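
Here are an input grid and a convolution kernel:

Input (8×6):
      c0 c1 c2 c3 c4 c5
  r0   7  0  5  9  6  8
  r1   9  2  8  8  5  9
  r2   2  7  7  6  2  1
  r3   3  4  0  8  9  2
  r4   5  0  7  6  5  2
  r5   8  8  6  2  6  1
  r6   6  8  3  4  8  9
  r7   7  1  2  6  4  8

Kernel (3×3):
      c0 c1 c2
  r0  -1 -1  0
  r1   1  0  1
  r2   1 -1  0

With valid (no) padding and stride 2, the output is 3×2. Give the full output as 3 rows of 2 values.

Output[0,0]: The receptive field on the input at this output position is [7 0 5 / 9 2 8 / 2 7 7]. Elementwise product with the kernel and sum: 7·-1 + 0·-1 + 9·1 + 8·1 + 2·1 + 7·-1.

5 0
-1 -3
7 -2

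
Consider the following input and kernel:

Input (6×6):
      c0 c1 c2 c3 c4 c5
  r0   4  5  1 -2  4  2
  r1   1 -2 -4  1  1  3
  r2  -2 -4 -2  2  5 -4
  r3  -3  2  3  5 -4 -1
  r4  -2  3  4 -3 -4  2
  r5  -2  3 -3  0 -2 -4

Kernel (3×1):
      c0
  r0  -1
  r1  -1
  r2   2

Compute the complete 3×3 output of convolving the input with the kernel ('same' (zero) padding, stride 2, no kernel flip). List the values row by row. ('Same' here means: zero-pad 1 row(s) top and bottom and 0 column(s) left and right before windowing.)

Output[0,0]: The receptive field on the zero-padded input at this output position is [0 / 4 / 1]. Elementwise product with the kernel and sum: 0·-1 + 4·-1 + 1·2.

-2 -9 -2
-5 12 -14
1 -13 4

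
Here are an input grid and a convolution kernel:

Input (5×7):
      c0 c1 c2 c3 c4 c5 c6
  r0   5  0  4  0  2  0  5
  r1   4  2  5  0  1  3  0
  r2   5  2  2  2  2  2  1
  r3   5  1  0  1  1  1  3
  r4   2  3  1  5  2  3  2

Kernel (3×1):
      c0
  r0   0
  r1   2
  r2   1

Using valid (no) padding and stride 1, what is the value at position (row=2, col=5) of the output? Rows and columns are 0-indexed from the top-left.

5

The receptive field on the input at this output position is [2 / 1 / 3]. Elementwise product with the kernel and sum: 1·2 + 3·1.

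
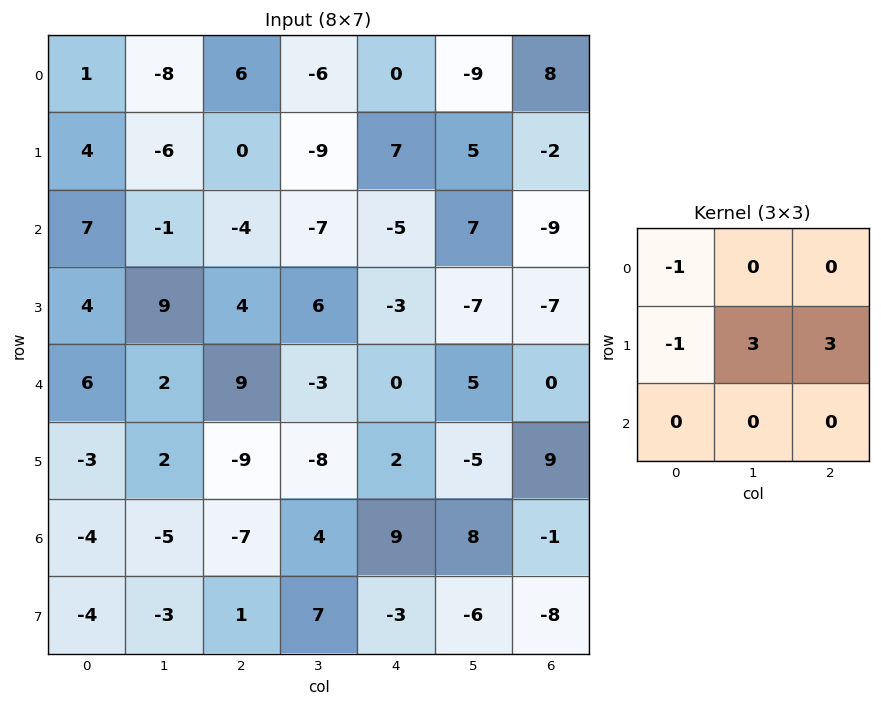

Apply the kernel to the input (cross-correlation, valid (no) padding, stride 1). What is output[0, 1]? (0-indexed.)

-13

The receptive field on the input at this output position is [-8 6 -6 / -6 0 -9 / -1 -4 -7]. Elementwise product with the kernel and sum: -8·-1 + -6·-1 + 0·3 + -9·3.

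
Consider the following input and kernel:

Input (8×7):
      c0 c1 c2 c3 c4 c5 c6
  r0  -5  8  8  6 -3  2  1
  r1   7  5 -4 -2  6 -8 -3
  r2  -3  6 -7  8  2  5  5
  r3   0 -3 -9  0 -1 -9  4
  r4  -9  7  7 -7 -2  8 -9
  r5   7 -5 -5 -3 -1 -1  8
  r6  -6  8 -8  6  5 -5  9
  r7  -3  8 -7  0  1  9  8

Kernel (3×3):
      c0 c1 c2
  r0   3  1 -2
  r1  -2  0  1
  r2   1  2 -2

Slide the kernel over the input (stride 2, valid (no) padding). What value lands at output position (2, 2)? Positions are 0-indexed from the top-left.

The receptive field on the input at this output position is [-2 8 -9 / -1 -1 8 / 5 -5 9]. Elementwise product with the kernel and sum: -2·3 + 8·1 + -9·-2 + -1·-2 + 8·1 + 5·1 + -5·2 + 9·-2.

7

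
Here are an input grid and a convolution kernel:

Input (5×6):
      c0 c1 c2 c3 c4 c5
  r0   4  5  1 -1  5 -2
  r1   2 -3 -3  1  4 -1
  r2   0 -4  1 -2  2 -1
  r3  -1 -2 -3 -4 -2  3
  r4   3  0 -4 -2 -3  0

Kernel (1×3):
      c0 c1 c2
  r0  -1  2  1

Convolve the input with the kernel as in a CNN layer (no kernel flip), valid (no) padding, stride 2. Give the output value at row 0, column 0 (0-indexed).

The receptive field on the input at this output position is [4 5 1]. Elementwise product with the kernel and sum: 4·-1 + 5·2 + 1·1.

7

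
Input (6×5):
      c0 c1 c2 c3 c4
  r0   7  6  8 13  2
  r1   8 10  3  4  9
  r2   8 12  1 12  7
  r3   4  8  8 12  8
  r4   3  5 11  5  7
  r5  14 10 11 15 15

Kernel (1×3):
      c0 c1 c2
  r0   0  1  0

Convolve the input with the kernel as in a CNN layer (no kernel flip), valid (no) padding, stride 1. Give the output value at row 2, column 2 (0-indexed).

The receptive field on the input at this output position is [1 12 7]. Elementwise product with the kernel and sum: 12·1.

12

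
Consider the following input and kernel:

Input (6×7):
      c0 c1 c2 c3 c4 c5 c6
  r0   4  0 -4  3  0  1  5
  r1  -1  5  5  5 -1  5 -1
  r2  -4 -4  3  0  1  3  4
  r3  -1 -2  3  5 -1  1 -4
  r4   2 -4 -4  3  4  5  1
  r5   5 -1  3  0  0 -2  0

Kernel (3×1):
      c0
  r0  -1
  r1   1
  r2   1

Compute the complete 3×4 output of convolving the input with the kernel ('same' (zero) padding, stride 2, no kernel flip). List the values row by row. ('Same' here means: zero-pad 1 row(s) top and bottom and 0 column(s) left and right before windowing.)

Output[0,0]: The receptive field on the zero-padded input at this output position is [0 / 4 / -1]. Elementwise product with the kernel and sum: 0·-1 + 4·1 + -1·1.
Output[0,1]: The receptive field on the zero-padded input at this output position is [0 / -4 / 5]. Elementwise product with the kernel and sum: 0·-1 + -4·1 + 5·1.

3 1 -1 4
-4 1 1 1
8 -4 5 5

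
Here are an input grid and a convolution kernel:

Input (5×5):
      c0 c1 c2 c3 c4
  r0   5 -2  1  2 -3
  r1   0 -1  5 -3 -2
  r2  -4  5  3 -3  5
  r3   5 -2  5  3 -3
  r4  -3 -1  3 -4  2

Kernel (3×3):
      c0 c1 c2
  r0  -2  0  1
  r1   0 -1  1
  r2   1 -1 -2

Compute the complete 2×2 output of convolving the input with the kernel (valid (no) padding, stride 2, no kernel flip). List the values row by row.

Output[0,0]: The receptive field on the input at this output position is [5 -2 1 / 0 -1 5 / -4 5 3]. Elementwise product with the kernel and sum: 5·-2 + 1·1 + -1·-1 + 5·1 + -4·1 + 5·-1 + 3·-2.
Output[0,1]: The receptive field on the input at this output position is [1 2 -3 / 5 -3 -2 / 3 -3 5]. Elementwise product with the kernel and sum: 1·-2 + -3·1 + -3·-1 + -2·1 + 3·1 + -3·-1 + 5·-2.

-18 -8
10 -4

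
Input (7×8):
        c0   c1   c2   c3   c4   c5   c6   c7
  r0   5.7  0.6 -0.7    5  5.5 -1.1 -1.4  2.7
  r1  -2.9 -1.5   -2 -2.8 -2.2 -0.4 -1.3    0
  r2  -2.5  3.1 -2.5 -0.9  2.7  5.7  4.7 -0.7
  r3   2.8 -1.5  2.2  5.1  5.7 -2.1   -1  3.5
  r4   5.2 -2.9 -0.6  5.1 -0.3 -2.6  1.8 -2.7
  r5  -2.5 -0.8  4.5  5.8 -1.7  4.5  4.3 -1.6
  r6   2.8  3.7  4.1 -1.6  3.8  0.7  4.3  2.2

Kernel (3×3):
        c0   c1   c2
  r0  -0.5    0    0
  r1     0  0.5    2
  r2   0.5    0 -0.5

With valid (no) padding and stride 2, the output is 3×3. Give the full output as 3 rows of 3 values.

-7.6 -8.05 -6.55
7.8 15.05 -5.45
5.35 -0.05 10.75

Output[0,0]: The receptive field on the input at this output position is [5.7 0.6 -0.7 / -2.9 -1.5 -2 / -2.5 3.1 -2.5]. Elementwise product with the kernel and sum: 5.7·-0.5 + -1.5·0.5 + -2·2 + -2.5·0.5 + -2.5·-0.5.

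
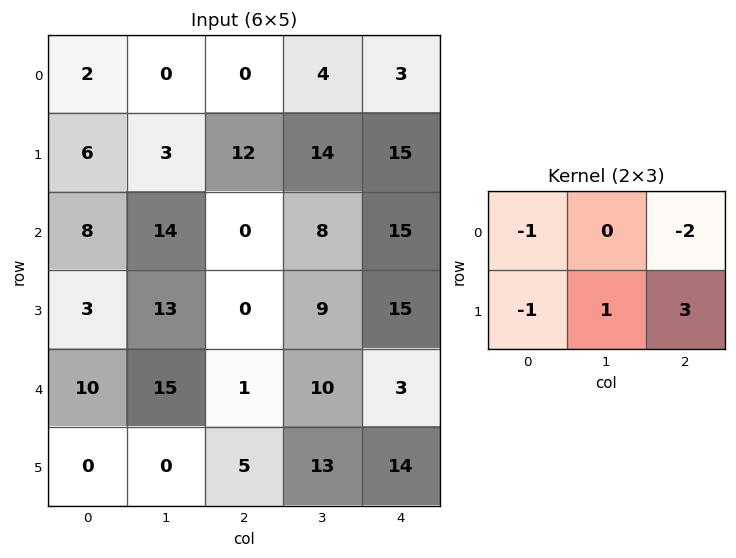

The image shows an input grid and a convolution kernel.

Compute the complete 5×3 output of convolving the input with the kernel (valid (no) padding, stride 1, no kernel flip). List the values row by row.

Output[0,0]: The receptive field on the input at this output position is [2 0 0 / 6 3 12]. Elementwise product with the kernel and sum: 2·-1 + 0·-2 + 6·-1 + 3·1 + 12·3.

31 43 41
-24 -21 11
2 -16 24
5 -15 -12
3 9 43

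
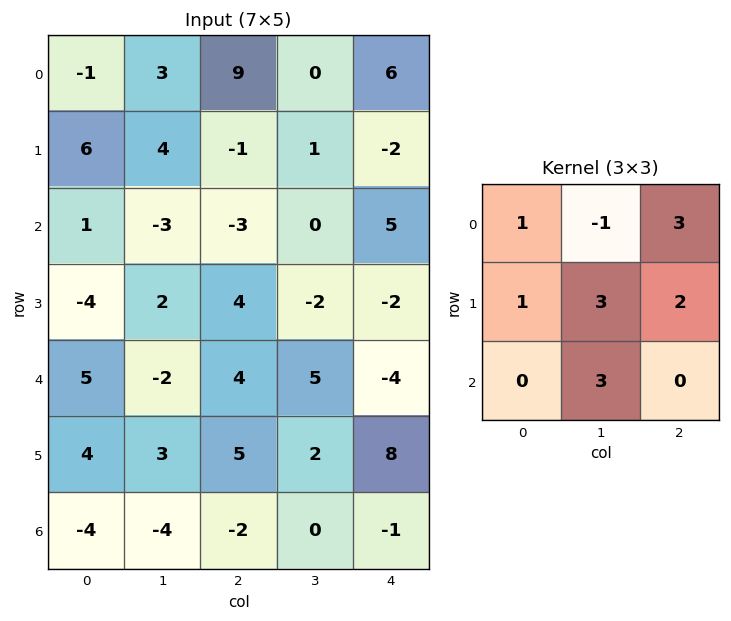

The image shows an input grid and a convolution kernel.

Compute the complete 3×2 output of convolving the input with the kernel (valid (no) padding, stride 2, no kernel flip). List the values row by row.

Output[0,0]: The receptive field on the input at this output position is [-1 3 9 / 6 4 -1 / 1 -3 -3]. Elementwise product with the kernel and sum: -1·1 + 3·-1 + 9·3 + 6·1 + 4·3 + -1·2 + -3·3.

30 25
-1 21
30 14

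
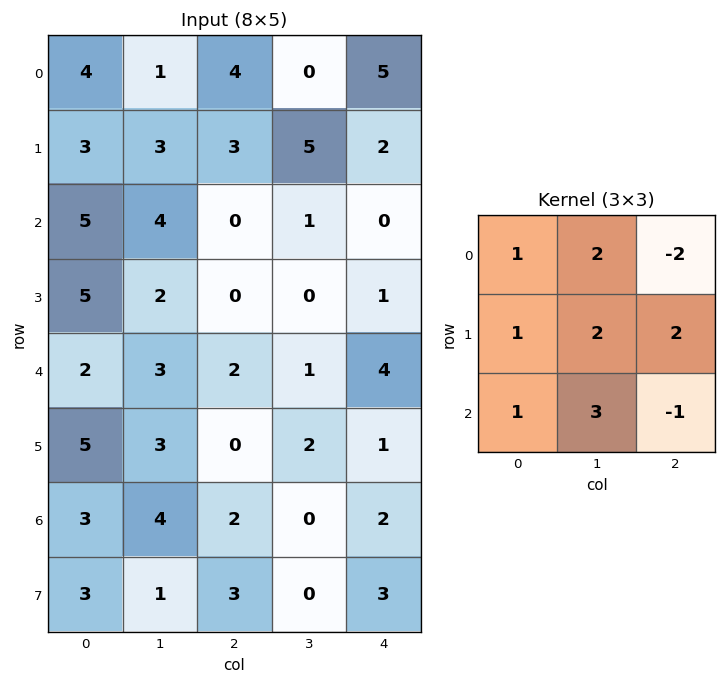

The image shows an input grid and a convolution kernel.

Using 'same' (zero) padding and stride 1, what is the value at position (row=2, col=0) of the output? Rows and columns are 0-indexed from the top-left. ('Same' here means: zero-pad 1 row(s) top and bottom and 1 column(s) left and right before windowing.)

The receptive field on the zero-padded input at this output position is [0 3 3 / 0 5 4 / 0 5 2]. Elementwise product with the kernel and sum: 0·1 + 3·2 + 3·-2 + 0·1 + 5·2 + 4·2 + 0·1 + 5·3 + 2·-1.

31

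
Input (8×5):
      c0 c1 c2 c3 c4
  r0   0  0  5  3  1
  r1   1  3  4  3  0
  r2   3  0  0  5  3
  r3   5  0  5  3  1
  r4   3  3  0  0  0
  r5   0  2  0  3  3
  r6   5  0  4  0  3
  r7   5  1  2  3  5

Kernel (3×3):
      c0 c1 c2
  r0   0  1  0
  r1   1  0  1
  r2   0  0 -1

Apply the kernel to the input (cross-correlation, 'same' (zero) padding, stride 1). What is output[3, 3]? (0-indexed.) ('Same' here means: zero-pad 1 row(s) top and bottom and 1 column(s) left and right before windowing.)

The receptive field on the zero-padded input at this output position is [0 5 3 / 5 3 1 / 0 0 0]. Elementwise product with the kernel and sum: 5·1 + 5·1 + 1·1 + 0·-1.

11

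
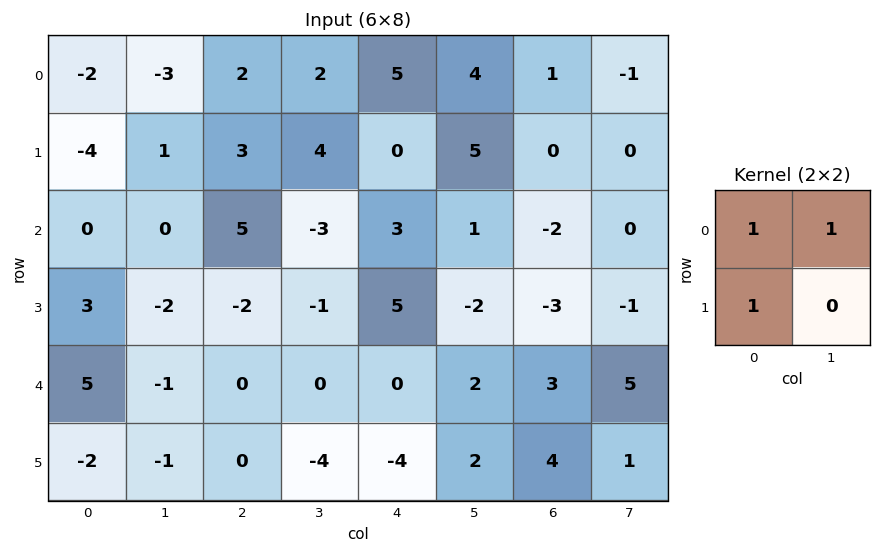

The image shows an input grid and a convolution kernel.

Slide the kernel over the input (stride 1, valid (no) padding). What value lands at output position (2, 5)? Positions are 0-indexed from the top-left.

-3

The receptive field on the input at this output position is [1 -2 / -2 -3]. Elementwise product with the kernel and sum: 1·1 + -2·1 + -2·1.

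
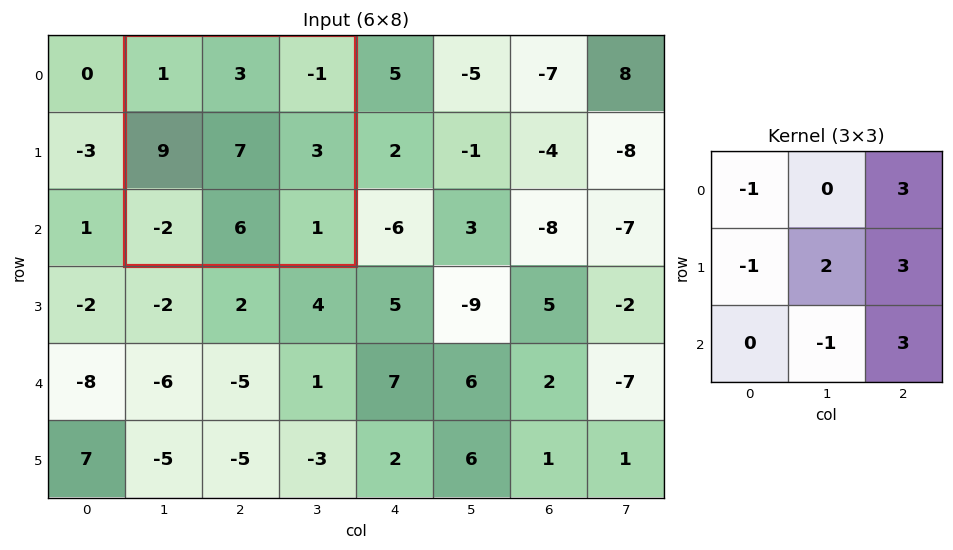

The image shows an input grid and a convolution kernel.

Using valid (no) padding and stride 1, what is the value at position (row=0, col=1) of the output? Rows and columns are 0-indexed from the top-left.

The receptive field on the input at this output position is [1 3 -1 / 9 7 3 / -2 6 1]. Elementwise product with the kernel and sum: 1·-1 + -1·3 + 9·-1 + 7·2 + 3·3 + 6·-1 + 1·3.

7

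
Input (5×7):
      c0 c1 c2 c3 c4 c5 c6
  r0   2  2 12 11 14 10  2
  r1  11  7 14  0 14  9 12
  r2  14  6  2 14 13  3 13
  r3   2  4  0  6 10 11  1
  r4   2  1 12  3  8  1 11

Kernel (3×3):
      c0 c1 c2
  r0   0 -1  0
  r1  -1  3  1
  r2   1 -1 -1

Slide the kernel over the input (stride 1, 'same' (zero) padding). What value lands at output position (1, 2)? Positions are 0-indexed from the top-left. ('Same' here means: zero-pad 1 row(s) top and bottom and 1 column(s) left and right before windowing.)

The receptive field on the zero-padded input at this output position is [2 12 11 / 7 14 0 / 6 2 14]. Elementwise product with the kernel and sum: 12·-1 + 7·-1 + 14·3 + 0·1 + 6·1 + 2·-1 + 14·-1.

13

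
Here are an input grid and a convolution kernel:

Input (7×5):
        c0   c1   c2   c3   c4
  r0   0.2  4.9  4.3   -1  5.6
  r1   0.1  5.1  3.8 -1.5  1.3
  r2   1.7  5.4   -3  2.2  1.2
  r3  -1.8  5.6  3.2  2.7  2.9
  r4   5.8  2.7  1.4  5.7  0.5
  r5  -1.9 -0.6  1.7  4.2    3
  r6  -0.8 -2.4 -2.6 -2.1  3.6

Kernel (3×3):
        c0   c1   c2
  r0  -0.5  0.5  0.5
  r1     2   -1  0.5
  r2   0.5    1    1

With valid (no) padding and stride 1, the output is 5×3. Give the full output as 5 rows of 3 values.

Output[0,0]: The receptive field on the input at this output position is [0.2 4.9 4.3 / 0.1 5.1 3.8 / 1.7 5.4 -3]. Elementwise product with the kernel and sum: 0.2·-0.5 + 4.9·0.5 + 4.3·0.5 + 0.1·2 + 5.1·-1 + 3.8·0.5 + 1.7·0.5 + 5.4·1 + -3·1.

4.75 6.75 11.8
8.8 22.2 -2.4
-0.25 14.7 15.25
15.05 12.6 6.6
-8.6 -4.5 3.3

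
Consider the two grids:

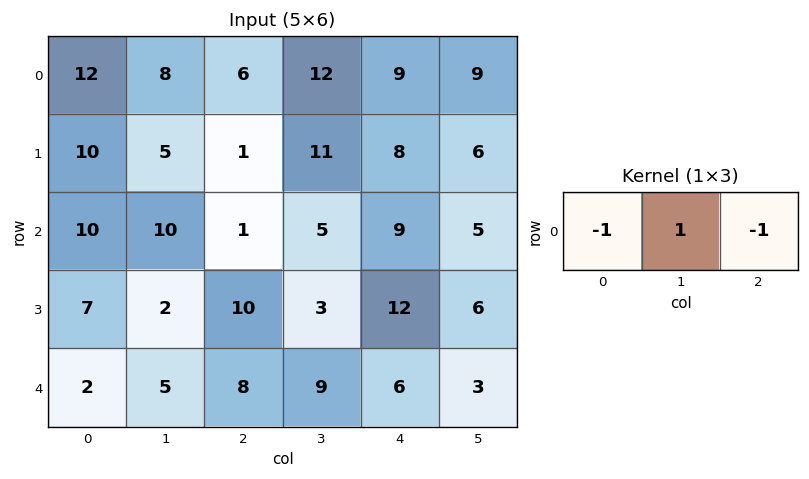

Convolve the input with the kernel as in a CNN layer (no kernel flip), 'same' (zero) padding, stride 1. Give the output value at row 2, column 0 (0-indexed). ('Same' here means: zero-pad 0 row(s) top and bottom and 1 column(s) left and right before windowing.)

The receptive field on the zero-padded input at this output position is [0 10 10]. Elementwise product with the kernel and sum: 0·-1 + 10·1 + 10·-1.

0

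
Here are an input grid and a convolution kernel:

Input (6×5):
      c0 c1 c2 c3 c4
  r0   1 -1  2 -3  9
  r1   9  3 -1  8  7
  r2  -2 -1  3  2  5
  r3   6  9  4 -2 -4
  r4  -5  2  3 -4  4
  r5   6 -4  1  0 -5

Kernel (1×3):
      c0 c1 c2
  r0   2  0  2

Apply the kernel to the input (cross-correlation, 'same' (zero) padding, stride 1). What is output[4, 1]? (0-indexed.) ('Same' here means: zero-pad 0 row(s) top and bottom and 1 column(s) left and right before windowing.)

The receptive field on the zero-padded input at this output position is [-5 2 3]. Elementwise product with the kernel and sum: -5·2 + 3·2.

-4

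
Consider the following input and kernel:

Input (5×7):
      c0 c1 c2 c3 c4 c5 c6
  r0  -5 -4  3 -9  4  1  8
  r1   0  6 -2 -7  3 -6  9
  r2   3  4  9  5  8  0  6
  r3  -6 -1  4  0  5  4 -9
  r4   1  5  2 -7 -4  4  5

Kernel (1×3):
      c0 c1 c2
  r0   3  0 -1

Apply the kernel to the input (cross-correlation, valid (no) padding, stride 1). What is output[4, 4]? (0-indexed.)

-17

The receptive field on the input at this output position is [-4 4 5]. Elementwise product with the kernel and sum: -4·3 + 5·-1.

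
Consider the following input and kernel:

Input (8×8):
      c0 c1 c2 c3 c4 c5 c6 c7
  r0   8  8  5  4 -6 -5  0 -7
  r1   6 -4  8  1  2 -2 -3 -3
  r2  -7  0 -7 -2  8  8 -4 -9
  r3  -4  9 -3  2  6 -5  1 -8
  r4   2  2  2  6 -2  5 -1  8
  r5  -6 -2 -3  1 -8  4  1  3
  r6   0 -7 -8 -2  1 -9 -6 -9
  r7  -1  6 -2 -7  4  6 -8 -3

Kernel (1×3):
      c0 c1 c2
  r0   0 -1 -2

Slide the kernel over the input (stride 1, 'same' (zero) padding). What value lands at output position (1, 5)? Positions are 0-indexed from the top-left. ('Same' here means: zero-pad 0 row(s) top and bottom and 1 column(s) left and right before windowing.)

8

The receptive field on the zero-padded input at this output position is [2 -2 -3]. Elementwise product with the kernel and sum: -2·-1 + -3·-2.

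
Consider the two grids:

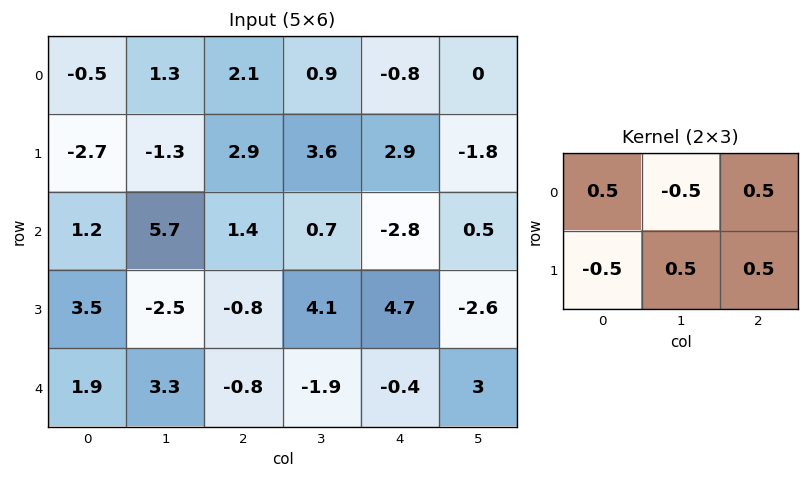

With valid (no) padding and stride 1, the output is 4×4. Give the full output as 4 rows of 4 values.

Output[0,0]: The receptive field on the input at this output position is [-0.5 1.3 2.1 / -2.7 -1.3 2.9]. Elementwise product with the kernel and sum: -0.5·0.5 + 1.3·-0.5 + 2.1·0.5 + -2.7·-0.5 + -1.3·0.5 + 2.9·0.5.
Output[0,1]: The receptive field on the input at this output position is [1.3 2.1 0.9 / -1.3 2.9 3.6]. Elementwise product with the kernel and sum: 1.3·0.5 + 2.1·-0.5 + 0.9·0.5 + -1.3·-0.5 + 2.9·0.5 + 3.6·0.5.

2.3 3.95 2 -0.4
3.7 -2.1 -0.65 -2.05
-4.95 5.4 3.75 1
2.9 -1.8 -0.85 0.65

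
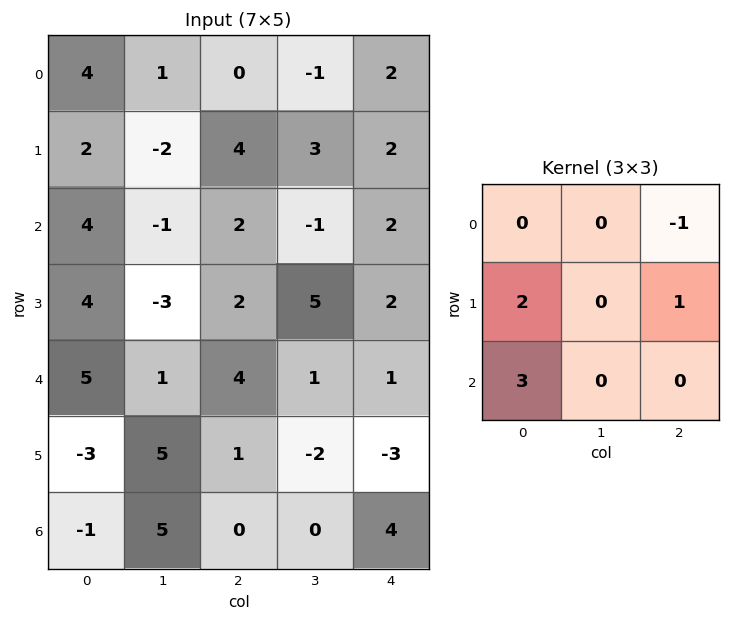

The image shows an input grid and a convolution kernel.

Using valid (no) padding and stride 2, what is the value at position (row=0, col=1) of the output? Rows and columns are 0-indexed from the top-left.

14

The receptive field on the input at this output position is [0 -1 2 / 4 3 2 / 2 -1 2]. Elementwise product with the kernel and sum: 2·-1 + 4·2 + 2·1 + 2·3.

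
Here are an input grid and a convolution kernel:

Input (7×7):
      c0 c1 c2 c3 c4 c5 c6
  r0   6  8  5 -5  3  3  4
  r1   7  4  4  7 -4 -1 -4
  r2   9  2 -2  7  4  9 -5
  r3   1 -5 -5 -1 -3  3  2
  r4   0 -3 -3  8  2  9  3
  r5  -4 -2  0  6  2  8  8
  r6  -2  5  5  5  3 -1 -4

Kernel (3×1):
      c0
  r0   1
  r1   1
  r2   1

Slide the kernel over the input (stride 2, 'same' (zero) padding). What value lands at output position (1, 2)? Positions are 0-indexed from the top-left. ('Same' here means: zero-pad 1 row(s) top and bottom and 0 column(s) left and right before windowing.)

-3

The receptive field on the zero-padded input at this output position is [-4 / 4 / -3]. Elementwise product with the kernel and sum: -4·1 + 4·1 + -3·1.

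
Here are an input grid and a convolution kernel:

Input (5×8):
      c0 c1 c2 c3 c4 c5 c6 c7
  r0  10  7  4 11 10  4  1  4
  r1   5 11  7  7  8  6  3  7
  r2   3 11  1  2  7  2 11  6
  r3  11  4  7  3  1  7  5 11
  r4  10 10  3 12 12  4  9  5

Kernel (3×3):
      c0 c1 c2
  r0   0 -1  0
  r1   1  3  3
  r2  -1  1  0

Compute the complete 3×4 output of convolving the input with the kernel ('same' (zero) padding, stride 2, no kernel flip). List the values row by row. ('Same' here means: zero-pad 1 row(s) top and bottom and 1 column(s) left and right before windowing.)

56 48 54 16
48 16 19 48
49 48 59 41

Output[0,0]: The receptive field on the zero-padded input at this output position is [0 0 0 / 0 10 7 / 0 5 11]. Elementwise product with the kernel and sum: 0·-1 + 0·1 + 10·3 + 7·3 + 0·-1 + 5·1.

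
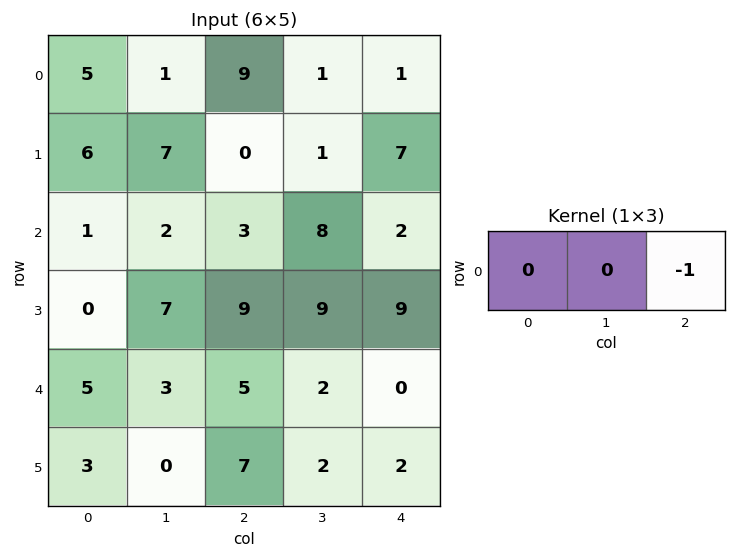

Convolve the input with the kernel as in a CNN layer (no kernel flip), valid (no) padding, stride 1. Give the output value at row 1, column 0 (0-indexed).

The receptive field on the input at this output position is [6 7 0]. Elementwise product with the kernel and sum: 0·-1.

0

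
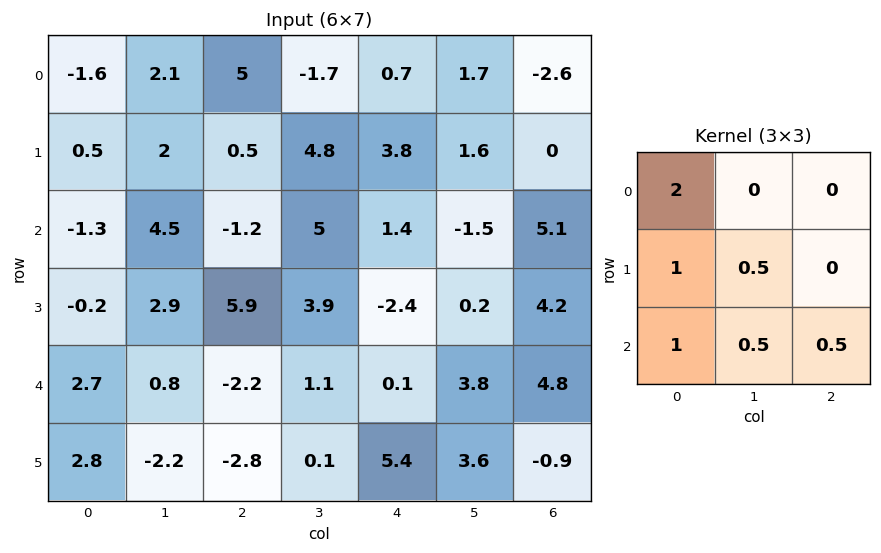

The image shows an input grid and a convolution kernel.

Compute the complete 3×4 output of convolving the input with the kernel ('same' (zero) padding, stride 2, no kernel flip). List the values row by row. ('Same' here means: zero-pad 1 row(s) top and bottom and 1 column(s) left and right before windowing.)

Output[0,0]: The receptive field on the zero-padded input at this output position is [0 0 0 / 0 -1.6 2.1 / 0 0.5 2]. Elementwise product with the kernel and sum: 0·2 + 0·1 + -1.6·0.5 + 0·1 + 0.5·0.5 + 2·0.5.

0.45 9.25 6.15 2
0.7 15.7 18.1 6.55
1.65 1.95 13.55 9.75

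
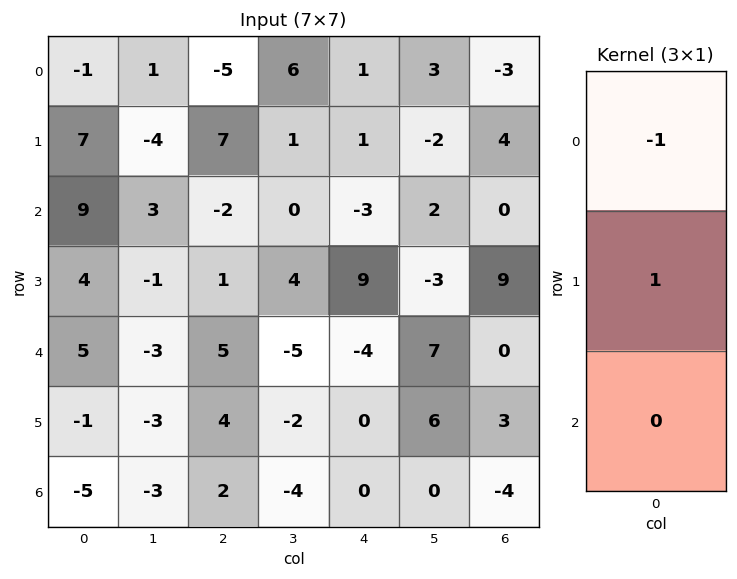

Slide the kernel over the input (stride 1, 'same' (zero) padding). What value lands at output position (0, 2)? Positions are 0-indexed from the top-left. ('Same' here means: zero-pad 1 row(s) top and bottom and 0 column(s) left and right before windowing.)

-5

The receptive field on the zero-padded input at this output position is [0 / -5 / 7]. Elementwise product with the kernel and sum: 0·-1 + -5·1.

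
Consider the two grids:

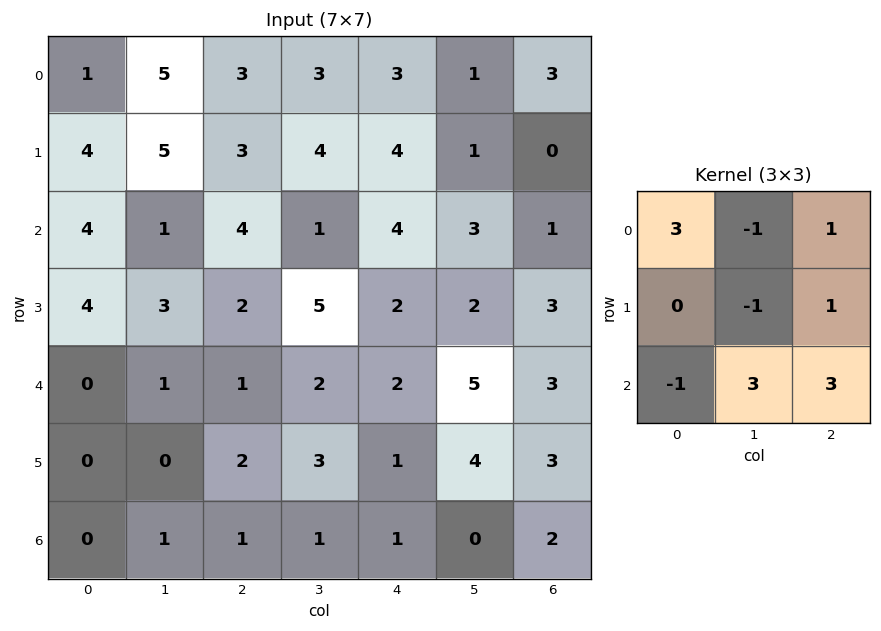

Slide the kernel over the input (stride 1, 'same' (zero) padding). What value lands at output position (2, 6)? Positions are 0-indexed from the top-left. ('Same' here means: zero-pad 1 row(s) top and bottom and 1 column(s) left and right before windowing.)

The receptive field on the zero-padded input at this output position is [1 0 0 / 3 1 0 / 2 3 0]. Elementwise product with the kernel and sum: 1·3 + 0·-1 + 0·1 + 1·-1 + 0·1 + 2·-1 + 3·3 + 0·3.

9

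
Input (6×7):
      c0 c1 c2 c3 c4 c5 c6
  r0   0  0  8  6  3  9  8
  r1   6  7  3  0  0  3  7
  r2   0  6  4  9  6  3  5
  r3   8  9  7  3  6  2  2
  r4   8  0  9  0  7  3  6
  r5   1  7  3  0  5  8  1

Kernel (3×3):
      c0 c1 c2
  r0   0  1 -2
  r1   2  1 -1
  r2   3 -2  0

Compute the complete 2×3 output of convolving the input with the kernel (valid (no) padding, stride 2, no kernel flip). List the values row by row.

-12 0 1
40 35 20

Output[0,0]: The receptive field on the input at this output position is [0 0 8 / 6 7 3 / 0 6 4]. Elementwise product with the kernel and sum: 0·1 + 8·-2 + 6·2 + 7·1 + 3·-1 + 0·3 + 6·-2.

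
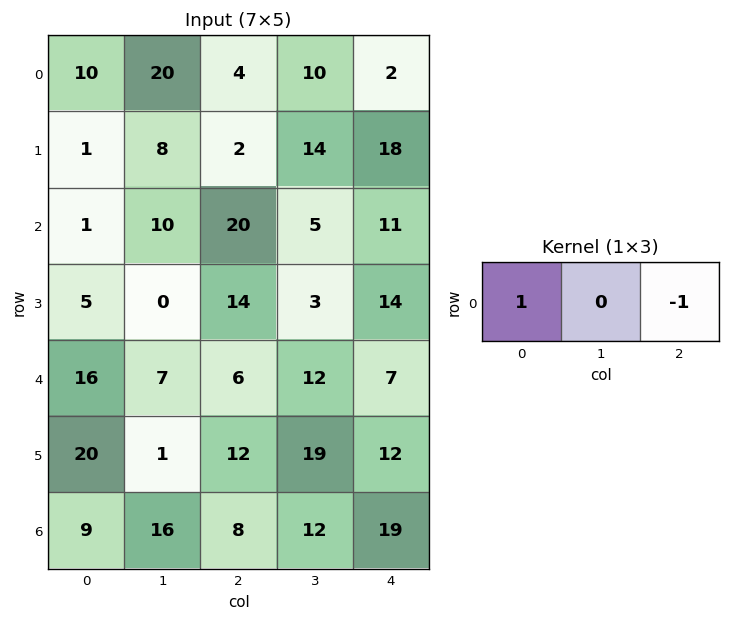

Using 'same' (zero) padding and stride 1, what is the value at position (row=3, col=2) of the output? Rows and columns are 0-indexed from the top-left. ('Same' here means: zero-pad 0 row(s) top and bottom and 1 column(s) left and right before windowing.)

The receptive field on the zero-padded input at this output position is [0 14 3]. Elementwise product with the kernel and sum: 0·1 + 3·-1.

-3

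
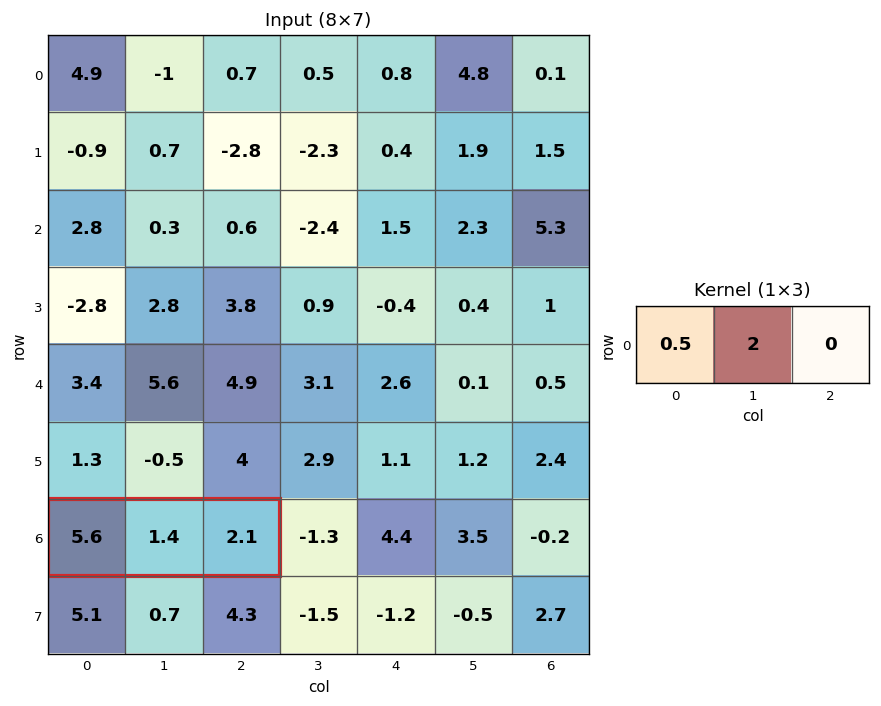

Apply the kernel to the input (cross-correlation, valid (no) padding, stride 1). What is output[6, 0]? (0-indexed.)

5.6

The receptive field on the input at this output position is [5.6 1.4 2.1]. Elementwise product with the kernel and sum: 5.6·0.5 + 1.4·2.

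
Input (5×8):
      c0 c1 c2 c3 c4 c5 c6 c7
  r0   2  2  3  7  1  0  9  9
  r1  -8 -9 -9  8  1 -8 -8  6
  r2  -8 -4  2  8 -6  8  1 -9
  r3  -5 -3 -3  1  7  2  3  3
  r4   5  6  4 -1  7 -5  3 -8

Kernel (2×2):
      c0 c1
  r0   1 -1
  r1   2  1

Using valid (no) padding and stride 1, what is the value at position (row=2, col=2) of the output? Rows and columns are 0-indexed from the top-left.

-11

The receptive field on the input at this output position is [2 8 / -3 1]. Elementwise product with the kernel and sum: 2·1 + 8·-1 + -3·2 + 1·1.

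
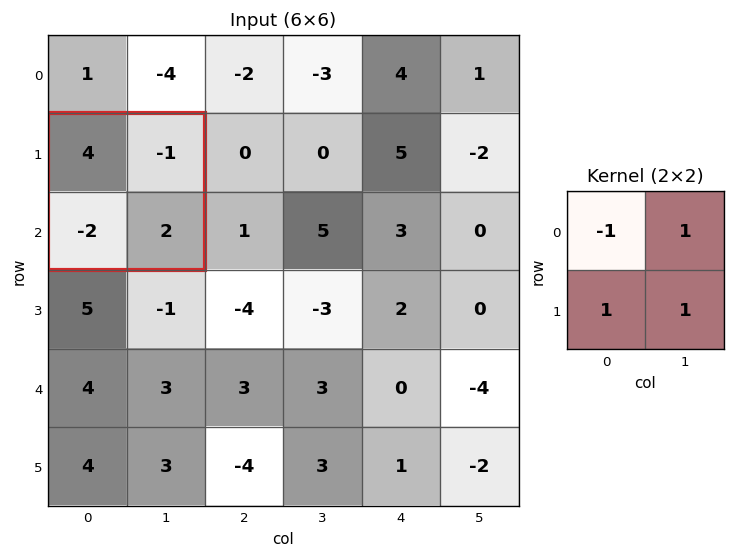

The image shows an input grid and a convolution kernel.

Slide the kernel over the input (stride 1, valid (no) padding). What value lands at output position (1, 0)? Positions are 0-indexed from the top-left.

The receptive field on the input at this output position is [4 -1 / -2 2]. Elementwise product with the kernel and sum: 4·-1 + -1·1 + -2·1 + 2·1.

-5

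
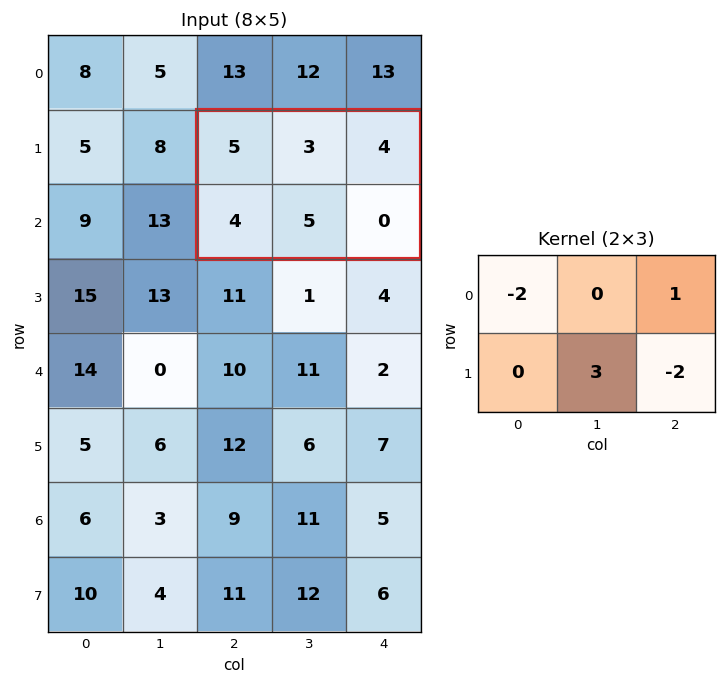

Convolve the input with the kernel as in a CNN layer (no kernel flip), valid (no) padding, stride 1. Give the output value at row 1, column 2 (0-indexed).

9

The receptive field on the input at this output position is [5 3 4 / 4 5 0]. Elementwise product with the kernel and sum: 5·-2 + 4·1 + 5·3 + 0·-2.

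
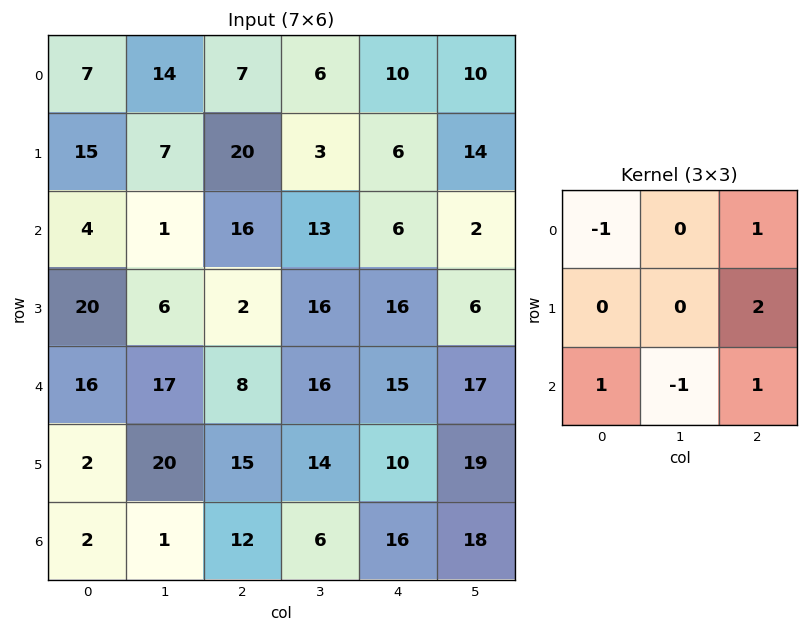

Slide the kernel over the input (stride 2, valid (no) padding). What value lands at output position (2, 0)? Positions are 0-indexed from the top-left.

The receptive field on the input at this output position is [16 17 8 / 2 20 15 / 2 1 12]. Elementwise product with the kernel and sum: 16·-1 + 8·1 + 15·2 + 2·1 + 1·-1 + 12·1.

35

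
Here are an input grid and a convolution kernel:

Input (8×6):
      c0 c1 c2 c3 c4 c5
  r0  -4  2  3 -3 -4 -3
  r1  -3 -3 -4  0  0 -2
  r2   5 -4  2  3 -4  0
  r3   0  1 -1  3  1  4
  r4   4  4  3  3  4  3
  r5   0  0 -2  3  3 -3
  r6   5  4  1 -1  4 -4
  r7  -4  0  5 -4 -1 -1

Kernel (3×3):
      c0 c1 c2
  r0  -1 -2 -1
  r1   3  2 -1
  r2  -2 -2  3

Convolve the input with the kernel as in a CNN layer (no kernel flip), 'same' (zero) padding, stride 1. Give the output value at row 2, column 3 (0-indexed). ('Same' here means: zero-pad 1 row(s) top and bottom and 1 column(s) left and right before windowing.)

19

The receptive field on the zero-padded input at this output position is [-4 0 0 / 2 3 -4 / -1 3 1]. Elementwise product with the kernel and sum: -4·-1 + 0·-2 + 0·-1 + 2·3 + 3·2 + -4·-1 + -1·-2 + 3·-2 + 1·3.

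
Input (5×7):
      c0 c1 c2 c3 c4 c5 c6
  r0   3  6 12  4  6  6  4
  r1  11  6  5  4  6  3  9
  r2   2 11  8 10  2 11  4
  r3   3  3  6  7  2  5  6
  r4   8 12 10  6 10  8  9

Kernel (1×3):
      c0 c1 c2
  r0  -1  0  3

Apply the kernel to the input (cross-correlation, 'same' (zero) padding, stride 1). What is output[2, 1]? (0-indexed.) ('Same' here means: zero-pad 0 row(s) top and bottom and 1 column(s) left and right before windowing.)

The receptive field on the zero-padded input at this output position is [2 11 8]. Elementwise product with the kernel and sum: 2·-1 + 8·3.

22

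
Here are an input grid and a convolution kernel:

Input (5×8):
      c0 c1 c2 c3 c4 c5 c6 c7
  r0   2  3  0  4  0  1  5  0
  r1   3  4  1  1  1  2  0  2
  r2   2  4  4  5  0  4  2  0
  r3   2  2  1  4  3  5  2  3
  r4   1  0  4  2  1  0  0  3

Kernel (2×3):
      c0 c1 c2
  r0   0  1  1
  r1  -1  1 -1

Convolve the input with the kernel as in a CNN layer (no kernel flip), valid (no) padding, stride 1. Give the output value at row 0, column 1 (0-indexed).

The receptive field on the input at this output position is [3 0 4 / 4 1 1]. Elementwise product with the kernel and sum: 0·1 + 4·1 + 4·-1 + 1·1 + 1·-1.

0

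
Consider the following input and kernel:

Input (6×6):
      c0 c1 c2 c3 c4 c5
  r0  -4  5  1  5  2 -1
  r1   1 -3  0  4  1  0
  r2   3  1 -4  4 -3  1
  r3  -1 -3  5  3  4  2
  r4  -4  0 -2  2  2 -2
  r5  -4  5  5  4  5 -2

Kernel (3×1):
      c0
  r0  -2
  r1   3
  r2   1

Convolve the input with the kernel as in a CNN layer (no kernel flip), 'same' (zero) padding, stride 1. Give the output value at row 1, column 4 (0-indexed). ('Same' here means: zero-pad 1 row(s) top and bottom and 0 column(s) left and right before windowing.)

The receptive field on the zero-padded input at this output position is [2 / 1 / -3]. Elementwise product with the kernel and sum: 2·-2 + 1·3 + -3·1.

-4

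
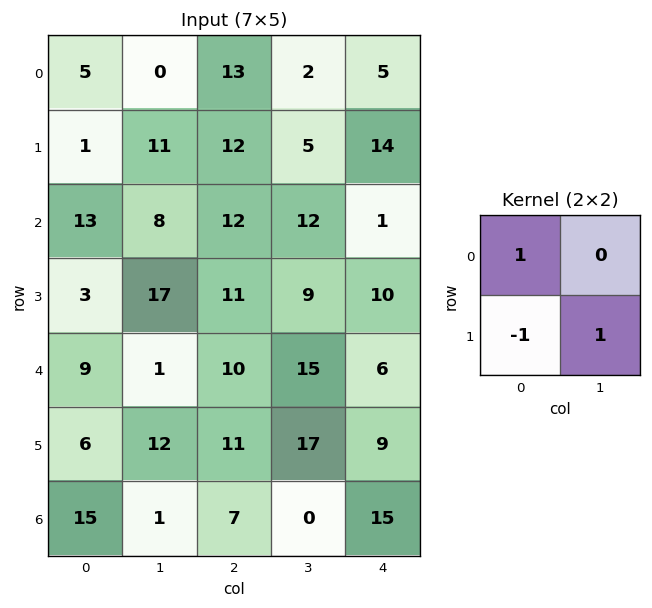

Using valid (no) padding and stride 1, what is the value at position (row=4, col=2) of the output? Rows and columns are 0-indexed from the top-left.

The receptive field on the input at this output position is [10 15 / 11 17]. Elementwise product with the kernel and sum: 10·1 + 11·-1 + 17·1.

16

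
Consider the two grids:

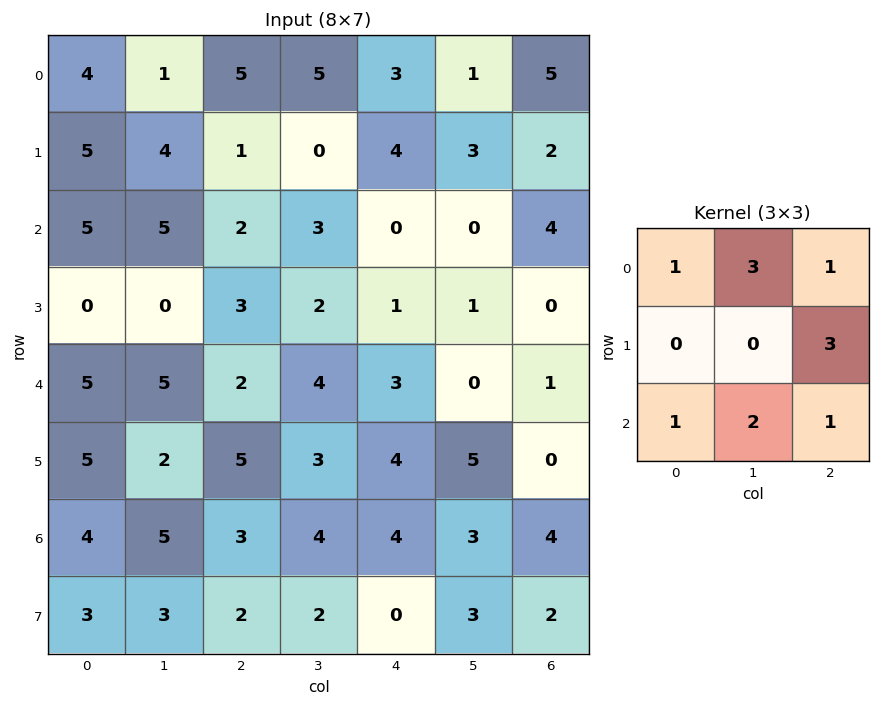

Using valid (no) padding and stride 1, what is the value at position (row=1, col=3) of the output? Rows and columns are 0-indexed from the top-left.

The receptive field on the input at this output position is [0 4 3 / 3 0 0 / 2 1 1]. Elementwise product with the kernel and sum: 0·1 + 4·3 + 3·1 + 0·3 + 2·1 + 1·2 + 1·1.

20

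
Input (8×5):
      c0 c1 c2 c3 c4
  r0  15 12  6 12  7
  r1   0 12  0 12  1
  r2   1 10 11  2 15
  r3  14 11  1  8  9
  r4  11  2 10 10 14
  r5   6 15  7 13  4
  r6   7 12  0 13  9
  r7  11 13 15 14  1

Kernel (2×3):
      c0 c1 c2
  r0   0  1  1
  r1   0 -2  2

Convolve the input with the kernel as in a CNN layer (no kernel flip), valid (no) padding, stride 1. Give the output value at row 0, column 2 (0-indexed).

-3

The receptive field on the input at this output position is [6 12 7 / 0 12 1]. Elementwise product with the kernel and sum: 12·1 + 7·1 + 12·-2 + 1·2.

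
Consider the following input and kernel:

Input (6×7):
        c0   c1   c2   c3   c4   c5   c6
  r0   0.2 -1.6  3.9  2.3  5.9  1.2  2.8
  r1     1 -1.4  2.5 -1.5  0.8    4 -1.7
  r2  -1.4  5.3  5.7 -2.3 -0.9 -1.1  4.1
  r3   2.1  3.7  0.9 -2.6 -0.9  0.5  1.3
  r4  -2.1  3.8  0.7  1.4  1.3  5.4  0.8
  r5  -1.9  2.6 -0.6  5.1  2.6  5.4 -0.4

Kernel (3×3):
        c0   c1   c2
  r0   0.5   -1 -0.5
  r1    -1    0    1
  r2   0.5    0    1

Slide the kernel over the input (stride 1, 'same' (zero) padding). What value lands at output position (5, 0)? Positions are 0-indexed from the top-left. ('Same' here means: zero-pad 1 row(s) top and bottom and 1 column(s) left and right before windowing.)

The receptive field on the zero-padded input at this output position is [0 -2.1 3.8 / 0 -1.9 2.6 / 0 0 0]. Elementwise product with the kernel and sum: 0·0.5 + -2.1·-1 + 3.8·-0.5 + 0·-1 + 2.6·1 + 0·0.5 + 0·1.

2.8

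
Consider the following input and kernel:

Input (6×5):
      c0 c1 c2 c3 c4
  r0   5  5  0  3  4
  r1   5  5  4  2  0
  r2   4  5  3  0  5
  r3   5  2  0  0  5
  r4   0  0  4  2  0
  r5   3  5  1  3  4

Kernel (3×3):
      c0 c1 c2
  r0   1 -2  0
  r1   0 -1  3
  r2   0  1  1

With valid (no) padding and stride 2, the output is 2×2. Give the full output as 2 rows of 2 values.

Output[0,0]: The receptive field on the input at this output position is [5 5 0 / 5 5 4 / 4 5 3]. Elementwise product with the kernel and sum: 5·1 + 5·-2 + 5·-1 + 4·3 + 5·1 + 3·1.
Output[0,1]: The receptive field on the input at this output position is [0 3 4 / 4 2 0 / 3 0 5]. Elementwise product with the kernel and sum: 0·1 + 3·-2 + 2·-1 + 0·3 + 0·1 + 5·1.

10 -3
-4 20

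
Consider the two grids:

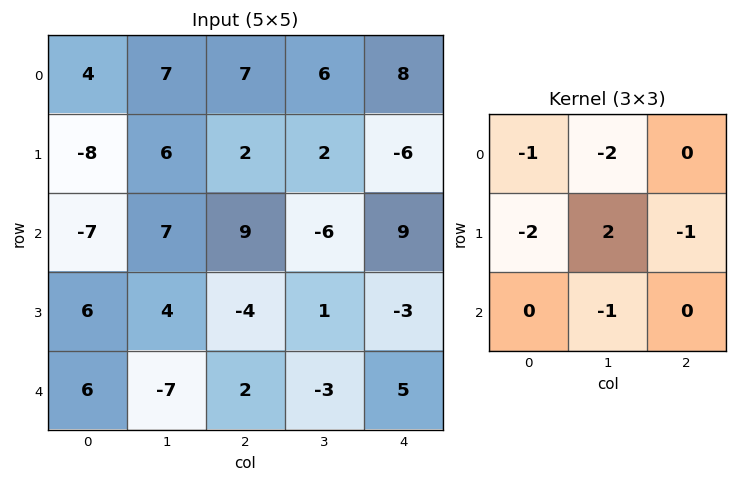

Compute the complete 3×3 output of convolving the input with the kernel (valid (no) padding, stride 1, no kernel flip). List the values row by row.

1 -40 -7
11 4 -46
0 -44 19

Output[0,0]: The receptive field on the input at this output position is [4 7 7 / -8 6 2 / -7 7 9]. Elementwise product with the kernel and sum: 4·-1 + 7·-2 + -8·-2 + 6·2 + 2·-1 + 7·-1.
Output[0,1]: The receptive field on the input at this output position is [7 7 6 / 6 2 2 / 7 9 -6]. Elementwise product with the kernel and sum: 7·-1 + 7·-2 + 6·-2 + 2·2 + 2·-1 + 9·-1.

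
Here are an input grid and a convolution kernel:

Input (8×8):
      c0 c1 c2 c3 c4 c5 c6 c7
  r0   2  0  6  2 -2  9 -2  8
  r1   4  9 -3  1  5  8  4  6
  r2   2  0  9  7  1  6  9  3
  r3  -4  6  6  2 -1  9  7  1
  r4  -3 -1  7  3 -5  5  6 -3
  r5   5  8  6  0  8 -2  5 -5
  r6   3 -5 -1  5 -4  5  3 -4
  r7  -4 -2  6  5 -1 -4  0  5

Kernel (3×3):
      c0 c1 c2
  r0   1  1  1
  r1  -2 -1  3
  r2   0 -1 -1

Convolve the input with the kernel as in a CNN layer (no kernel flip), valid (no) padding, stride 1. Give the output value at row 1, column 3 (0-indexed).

9

The receptive field on the input at this output position is [1 5 8 / 7 1 6 / 2 -1 9]. Elementwise product with the kernel and sum: 1·1 + 5·1 + 8·1 + 7·-2 + 1·-1 + 6·3 + -1·-1 + 9·-1.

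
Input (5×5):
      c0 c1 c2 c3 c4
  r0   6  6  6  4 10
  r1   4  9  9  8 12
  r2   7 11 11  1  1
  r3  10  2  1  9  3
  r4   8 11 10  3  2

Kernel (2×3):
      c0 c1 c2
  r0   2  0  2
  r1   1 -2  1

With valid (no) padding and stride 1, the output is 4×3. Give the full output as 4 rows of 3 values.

Output[0,0]: The receptive field on the input at this output position is [6 6 6 / 4 9 9]. Elementwise product with the kernel and sum: 6·2 + 6·2 + 4·1 + 9·-2 + 9·1.
Output[0,1]: The receptive field on the input at this output position is [6 6 4 / 9 9 8]. Elementwise product with the kernel and sum: 6·2 + 4·2 + 9·1 + 9·-2 + 8·1.

19 19 37
22 24 52
43 33 10
18 16 14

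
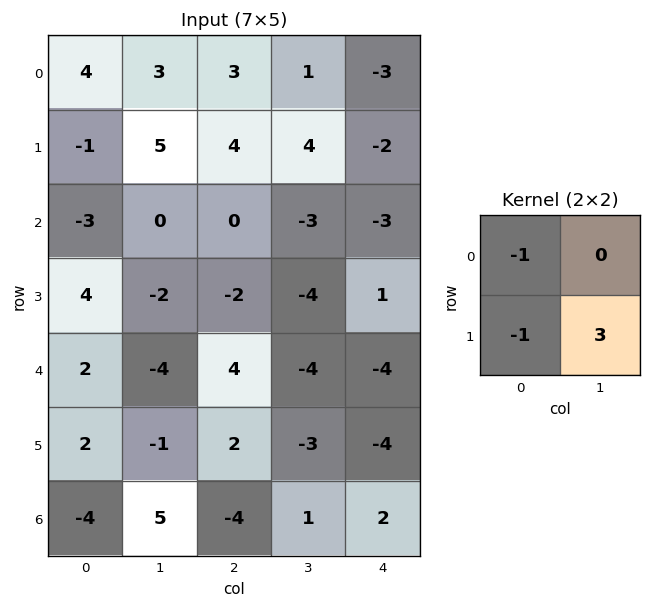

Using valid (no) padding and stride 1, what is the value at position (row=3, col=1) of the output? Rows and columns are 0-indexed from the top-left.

The receptive field on the input at this output position is [-2 -2 / -4 4]. Elementwise product with the kernel and sum: -2·-1 + -4·-1 + 4·3.

18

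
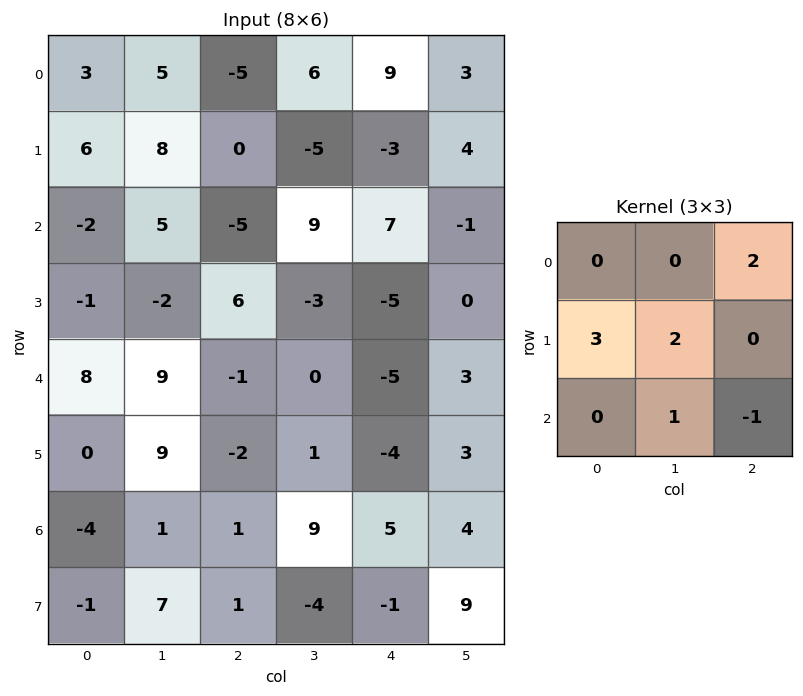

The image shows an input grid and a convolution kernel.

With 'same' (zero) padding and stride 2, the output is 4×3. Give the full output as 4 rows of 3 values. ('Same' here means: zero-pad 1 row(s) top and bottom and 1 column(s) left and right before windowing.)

4 10 29
13 4 44
3 16 -17
2 12 33

Output[0,0]: The receptive field on the zero-padded input at this output position is [0 0 0 / 0 3 5 / 0 6 8]. Elementwise product with the kernel and sum: 0·2 + 0·3 + 3·2 + 6·1 + 8·-1.
Output[0,1]: The receptive field on the zero-padded input at this output position is [0 0 0 / 5 -5 6 / 8 0 -5]. Elementwise product with the kernel and sum: 0·2 + 5·3 + -5·2 + 0·1 + -5·-1.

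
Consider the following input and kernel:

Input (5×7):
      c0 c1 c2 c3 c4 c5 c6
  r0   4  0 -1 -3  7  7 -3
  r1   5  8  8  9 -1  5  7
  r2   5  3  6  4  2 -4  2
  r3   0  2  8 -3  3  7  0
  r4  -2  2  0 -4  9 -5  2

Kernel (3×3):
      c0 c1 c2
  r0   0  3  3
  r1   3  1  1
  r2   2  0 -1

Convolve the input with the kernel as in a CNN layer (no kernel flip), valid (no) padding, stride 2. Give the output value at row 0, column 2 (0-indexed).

The receptive field on the input at this output position is [7 7 -3 / -1 5 7 / 2 -4 2]. Elementwise product with the kernel and sum: 7·3 + -3·3 + -1·3 + 5·1 + 7·1 + 2·2 + 2·-1.

23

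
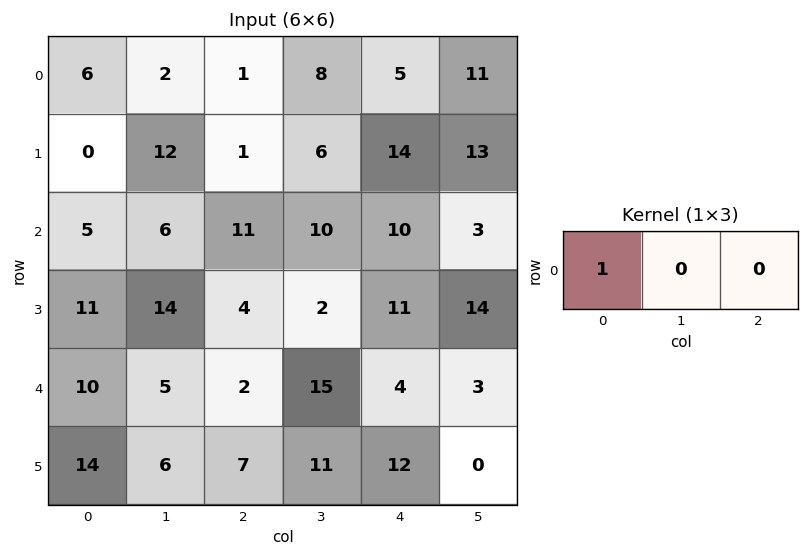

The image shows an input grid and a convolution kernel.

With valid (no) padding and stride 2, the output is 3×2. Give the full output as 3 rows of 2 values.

Output[0,0]: The receptive field on the input at this output position is [6 2 1]. Elementwise product with the kernel and sum: 6·1.
Output[0,1]: The receptive field on the input at this output position is [1 8 5]. Elementwise product with the kernel and sum: 1·1.

6 1
5 11
10 2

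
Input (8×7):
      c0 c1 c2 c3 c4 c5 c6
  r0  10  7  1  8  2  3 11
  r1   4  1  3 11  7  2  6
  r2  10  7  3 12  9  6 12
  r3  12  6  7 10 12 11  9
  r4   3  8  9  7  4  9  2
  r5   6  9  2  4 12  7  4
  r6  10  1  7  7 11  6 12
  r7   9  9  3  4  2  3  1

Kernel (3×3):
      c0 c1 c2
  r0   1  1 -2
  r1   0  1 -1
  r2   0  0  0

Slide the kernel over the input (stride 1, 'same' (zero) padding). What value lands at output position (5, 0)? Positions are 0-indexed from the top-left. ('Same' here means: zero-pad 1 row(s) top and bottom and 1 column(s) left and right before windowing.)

The receptive field on the zero-padded input at this output position is [0 3 8 / 0 6 9 / 0 10 1]. Elementwise product with the kernel and sum: 0·1 + 3·1 + 8·-2 + 6·1 + 9·-1.

-16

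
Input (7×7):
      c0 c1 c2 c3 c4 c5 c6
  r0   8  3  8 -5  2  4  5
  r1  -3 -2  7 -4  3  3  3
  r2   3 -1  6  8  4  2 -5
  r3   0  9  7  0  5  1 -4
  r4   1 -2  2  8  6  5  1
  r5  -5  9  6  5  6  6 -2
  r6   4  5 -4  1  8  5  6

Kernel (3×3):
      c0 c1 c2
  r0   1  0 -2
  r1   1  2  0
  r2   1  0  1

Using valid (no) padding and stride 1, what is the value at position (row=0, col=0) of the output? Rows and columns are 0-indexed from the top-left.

The receptive field on the input at this output position is [8 3 8 / -3 -2 7 / 3 -1 6]. Elementwise product with the kernel and sum: 8·1 + 8·-2 + -3·1 + -2·2 + 3·1 + 6·1.

-6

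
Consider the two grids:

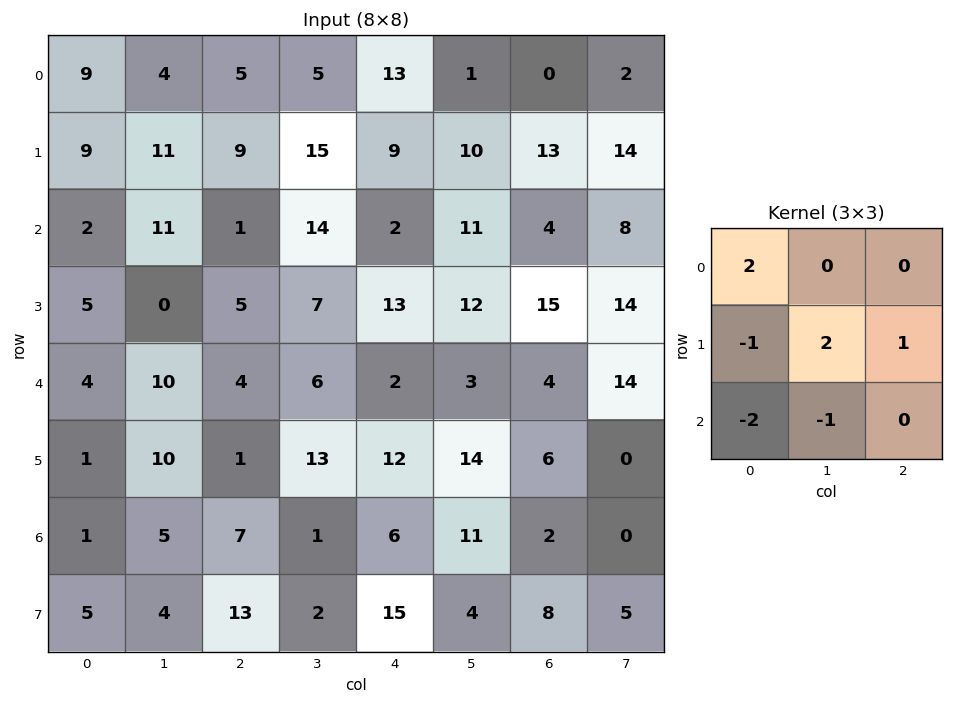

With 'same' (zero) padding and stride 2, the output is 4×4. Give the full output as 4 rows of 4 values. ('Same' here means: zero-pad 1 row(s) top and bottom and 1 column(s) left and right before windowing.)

13 -20 -17 -32
10 22 4 -14
17 -17 -23 9
2 9 29 5

Output[0,0]: The receptive field on the zero-padded input at this output position is [0 0 0 / 0 9 4 / 0 9 11]. Elementwise product with the kernel and sum: 0·2 + 0·-1 + 9·2 + 4·1 + 0·-2 + 9·-1.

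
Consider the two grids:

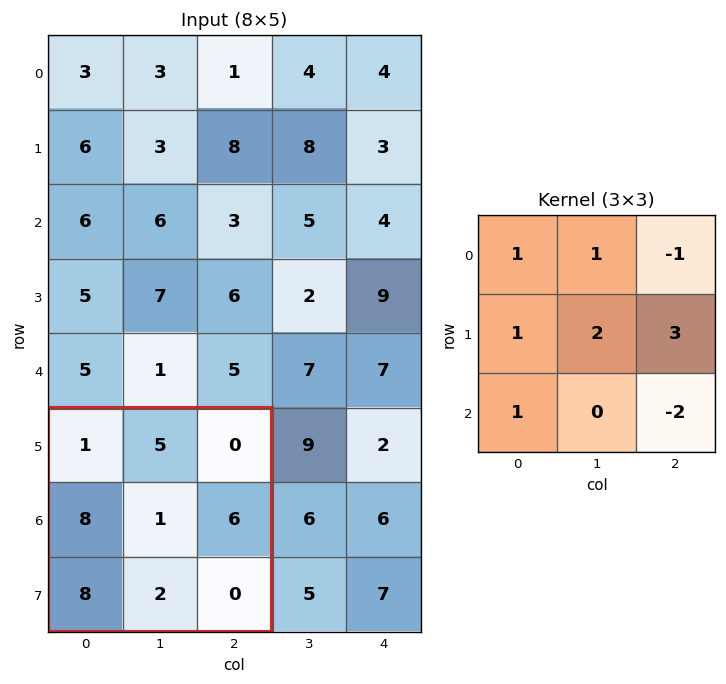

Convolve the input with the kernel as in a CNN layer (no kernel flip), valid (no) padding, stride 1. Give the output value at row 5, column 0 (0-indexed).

The receptive field on the input at this output position is [1 5 0 / 8 1 6 / 8 2 0]. Elementwise product with the kernel and sum: 1·1 + 5·1 + 0·-1 + 8·1 + 1·2 + 6·3 + 8·1 + 0·-2.

42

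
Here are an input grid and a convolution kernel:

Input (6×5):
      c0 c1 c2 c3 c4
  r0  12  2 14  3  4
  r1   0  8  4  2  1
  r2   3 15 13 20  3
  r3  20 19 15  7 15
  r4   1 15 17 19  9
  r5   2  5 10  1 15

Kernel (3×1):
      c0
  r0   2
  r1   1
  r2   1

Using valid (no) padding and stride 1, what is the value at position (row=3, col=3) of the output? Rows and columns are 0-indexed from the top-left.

34

The receptive field on the input at this output position is [7 / 19 / 1]. Elementwise product with the kernel and sum: 7·2 + 19·1 + 1·1.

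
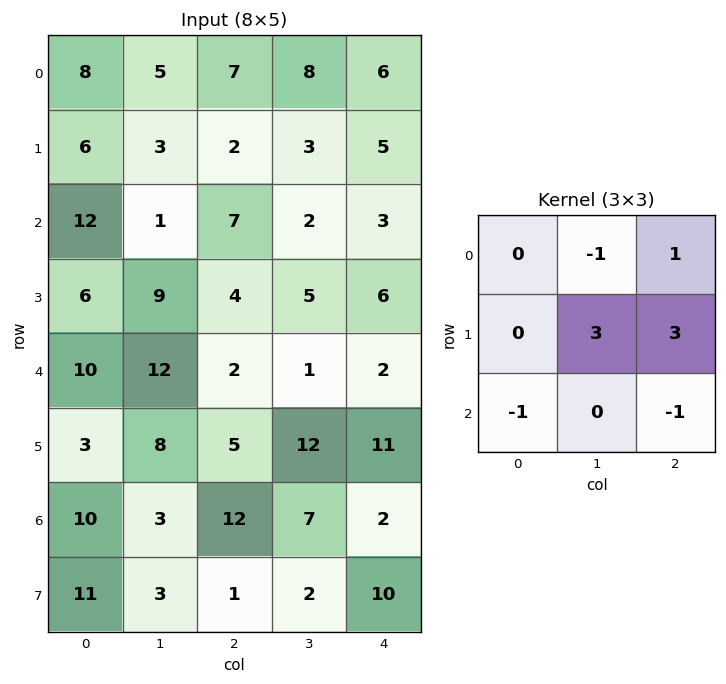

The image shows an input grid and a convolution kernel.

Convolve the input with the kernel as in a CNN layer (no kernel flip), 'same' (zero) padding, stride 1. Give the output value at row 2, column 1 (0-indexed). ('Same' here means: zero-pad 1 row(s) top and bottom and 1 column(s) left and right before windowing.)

13

The receptive field on the zero-padded input at this output position is [6 3 2 / 12 1 7 / 6 9 4]. Elementwise product with the kernel and sum: 3·-1 + 2·1 + 1·3 + 7·3 + 6·-1 + 4·-1.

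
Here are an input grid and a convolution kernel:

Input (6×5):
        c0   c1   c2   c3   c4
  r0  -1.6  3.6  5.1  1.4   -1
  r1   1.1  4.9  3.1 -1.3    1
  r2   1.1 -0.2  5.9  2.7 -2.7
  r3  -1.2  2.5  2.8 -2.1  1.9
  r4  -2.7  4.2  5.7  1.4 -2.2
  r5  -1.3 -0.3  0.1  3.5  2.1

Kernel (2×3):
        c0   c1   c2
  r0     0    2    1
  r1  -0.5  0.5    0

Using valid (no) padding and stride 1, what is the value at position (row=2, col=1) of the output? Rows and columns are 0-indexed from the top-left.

The receptive field on the input at this output position is [-0.2 5.9 2.7 / 2.5 2.8 -2.1]. Elementwise product with the kernel and sum: 5.9·2 + 2.7·1 + 2.5·-0.5 + 2.8·0.5.

14.65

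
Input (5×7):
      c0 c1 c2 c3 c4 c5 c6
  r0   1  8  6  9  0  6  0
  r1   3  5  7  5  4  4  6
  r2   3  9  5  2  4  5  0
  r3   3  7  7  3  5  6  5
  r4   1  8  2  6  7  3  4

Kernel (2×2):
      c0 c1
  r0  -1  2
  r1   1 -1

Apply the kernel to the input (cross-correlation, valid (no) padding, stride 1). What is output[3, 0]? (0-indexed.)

4

The receptive field on the input at this output position is [3 7 / 1 8]. Elementwise product with the kernel and sum: 3·-1 + 7·2 + 1·1 + 8·-1.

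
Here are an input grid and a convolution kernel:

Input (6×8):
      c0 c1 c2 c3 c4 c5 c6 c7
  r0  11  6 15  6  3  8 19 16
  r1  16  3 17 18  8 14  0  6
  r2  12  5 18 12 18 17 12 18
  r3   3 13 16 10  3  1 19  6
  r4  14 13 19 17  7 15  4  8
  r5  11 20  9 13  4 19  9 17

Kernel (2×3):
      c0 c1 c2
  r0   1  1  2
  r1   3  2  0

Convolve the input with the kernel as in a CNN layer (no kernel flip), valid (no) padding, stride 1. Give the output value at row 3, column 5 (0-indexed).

85

The receptive field on the input at this output position is [1 19 6 / 15 4 8]. Elementwise product with the kernel and sum: 1·1 + 19·1 + 6·2 + 15·3 + 4·2.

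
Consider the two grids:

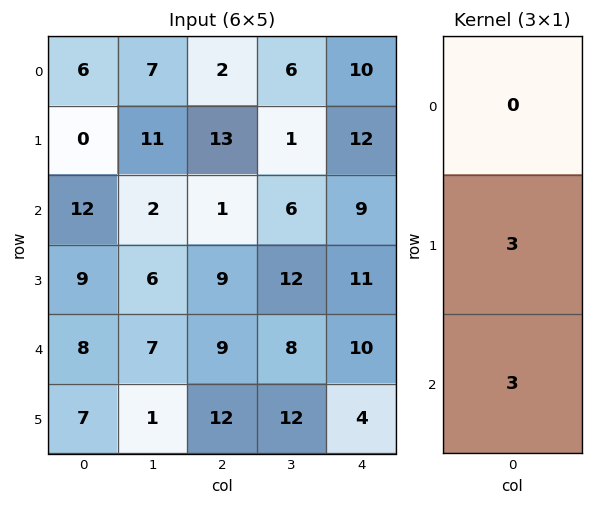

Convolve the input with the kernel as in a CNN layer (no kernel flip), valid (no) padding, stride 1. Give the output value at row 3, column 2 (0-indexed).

The receptive field on the input at this output position is [9 / 9 / 12]. Elementwise product with the kernel and sum: 9·3 + 12·3.

63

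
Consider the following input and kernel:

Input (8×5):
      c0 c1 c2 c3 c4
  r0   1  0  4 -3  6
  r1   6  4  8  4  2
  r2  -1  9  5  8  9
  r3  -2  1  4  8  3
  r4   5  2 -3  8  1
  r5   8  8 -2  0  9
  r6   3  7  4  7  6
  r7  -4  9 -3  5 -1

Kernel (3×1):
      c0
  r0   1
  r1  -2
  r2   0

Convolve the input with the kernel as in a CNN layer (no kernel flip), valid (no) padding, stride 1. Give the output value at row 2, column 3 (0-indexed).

-8

The receptive field on the input at this output position is [8 / 8 / 8]. Elementwise product with the kernel and sum: 8·1 + 8·-2.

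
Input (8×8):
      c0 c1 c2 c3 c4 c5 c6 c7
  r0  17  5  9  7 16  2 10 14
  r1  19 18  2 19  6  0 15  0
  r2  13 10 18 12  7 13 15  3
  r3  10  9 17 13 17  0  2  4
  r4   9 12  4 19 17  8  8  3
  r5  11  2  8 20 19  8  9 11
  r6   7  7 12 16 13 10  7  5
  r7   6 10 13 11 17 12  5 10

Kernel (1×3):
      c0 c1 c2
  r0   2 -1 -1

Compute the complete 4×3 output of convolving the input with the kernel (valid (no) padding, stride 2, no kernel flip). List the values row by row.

Output[0,0]: The receptive field on the input at this output position is [17 5 9]. Elementwise product with the kernel and sum: 17·2 + 5·-1 + 9·-1.
Output[0,1]: The receptive field on the input at this output position is [9 7 16]. Elementwise product with the kernel and sum: 9·2 + 7·-1 + 16·-1.

20 -5 20
-2 17 -14
2 -28 18
-5 -5 9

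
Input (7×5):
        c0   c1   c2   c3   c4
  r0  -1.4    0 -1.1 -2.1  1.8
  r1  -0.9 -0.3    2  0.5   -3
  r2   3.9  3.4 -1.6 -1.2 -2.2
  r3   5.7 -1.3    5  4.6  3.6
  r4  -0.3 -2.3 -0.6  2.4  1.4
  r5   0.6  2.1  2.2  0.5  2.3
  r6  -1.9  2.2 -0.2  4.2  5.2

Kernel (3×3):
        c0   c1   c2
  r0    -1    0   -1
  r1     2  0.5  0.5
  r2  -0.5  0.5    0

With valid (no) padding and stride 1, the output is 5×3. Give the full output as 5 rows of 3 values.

1.3 0.25 2.25
4.1 8.35 -4.1
9.95 0.85 19.4
-12 -6.95 -8.75
6.3 4.25 7.2

Output[0,0]: The receptive field on the input at this output position is [-1.4 0 -1.1 / -0.9 -0.3 2 / 3.9 3.4 -1.6]. Elementwise product with the kernel and sum: -1.4·-1 + -1.1·-1 + -0.9·2 + -0.3·0.5 + 2·0.5 + 3.9·-0.5 + 3.4·0.5.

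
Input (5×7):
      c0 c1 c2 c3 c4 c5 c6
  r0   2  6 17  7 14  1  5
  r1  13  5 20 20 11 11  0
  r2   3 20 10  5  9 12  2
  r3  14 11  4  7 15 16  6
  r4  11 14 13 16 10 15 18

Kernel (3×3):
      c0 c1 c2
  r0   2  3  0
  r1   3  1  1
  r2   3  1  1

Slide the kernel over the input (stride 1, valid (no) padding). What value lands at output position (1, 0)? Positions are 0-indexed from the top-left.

137

The receptive field on the input at this output position is [13 5 20 / 3 20 10 / 14 11 4]. Elementwise product with the kernel and sum: 13·2 + 5·3 + 3·3 + 20·1 + 10·1 + 14·3 + 11·1 + 4·1.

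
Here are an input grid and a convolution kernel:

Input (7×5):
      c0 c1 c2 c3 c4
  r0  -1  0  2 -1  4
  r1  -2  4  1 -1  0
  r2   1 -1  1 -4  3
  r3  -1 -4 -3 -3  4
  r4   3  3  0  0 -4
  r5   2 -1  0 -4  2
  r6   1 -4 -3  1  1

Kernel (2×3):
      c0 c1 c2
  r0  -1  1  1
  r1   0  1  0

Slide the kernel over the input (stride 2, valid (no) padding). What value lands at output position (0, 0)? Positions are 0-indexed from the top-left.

The receptive field on the input at this output position is [-1 0 2 / -2 4 1]. Elementwise product with the kernel and sum: -1·-1 + 0·1 + 2·1 + 4·1.

7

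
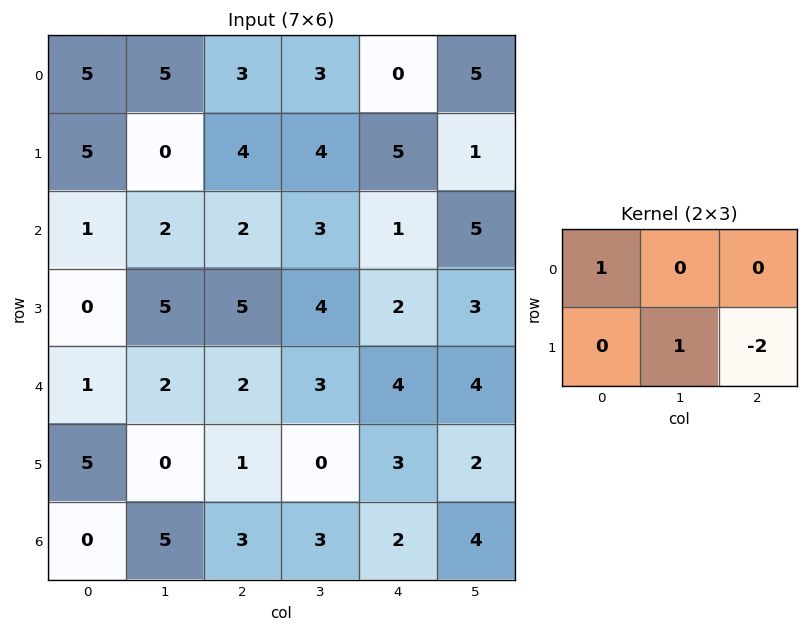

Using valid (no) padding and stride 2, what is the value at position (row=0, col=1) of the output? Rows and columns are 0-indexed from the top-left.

The receptive field on the input at this output position is [3 3 0 / 4 4 5]. Elementwise product with the kernel and sum: 3·1 + 4·1 + 5·-2.

-3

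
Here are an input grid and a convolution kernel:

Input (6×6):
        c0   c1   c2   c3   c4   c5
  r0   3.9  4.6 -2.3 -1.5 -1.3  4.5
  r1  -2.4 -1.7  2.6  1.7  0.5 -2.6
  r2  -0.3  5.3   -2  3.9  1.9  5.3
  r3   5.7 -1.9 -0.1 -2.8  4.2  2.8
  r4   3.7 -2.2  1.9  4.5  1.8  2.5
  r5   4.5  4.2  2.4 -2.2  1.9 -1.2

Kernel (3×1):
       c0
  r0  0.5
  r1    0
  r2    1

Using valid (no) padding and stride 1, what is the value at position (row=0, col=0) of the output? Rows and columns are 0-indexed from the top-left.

The receptive field on the input at this output position is [3.9 / -2.4 / -0.3]. Elementwise product with the kernel and sum: 3.9·0.5 + -0.3·1.

1.65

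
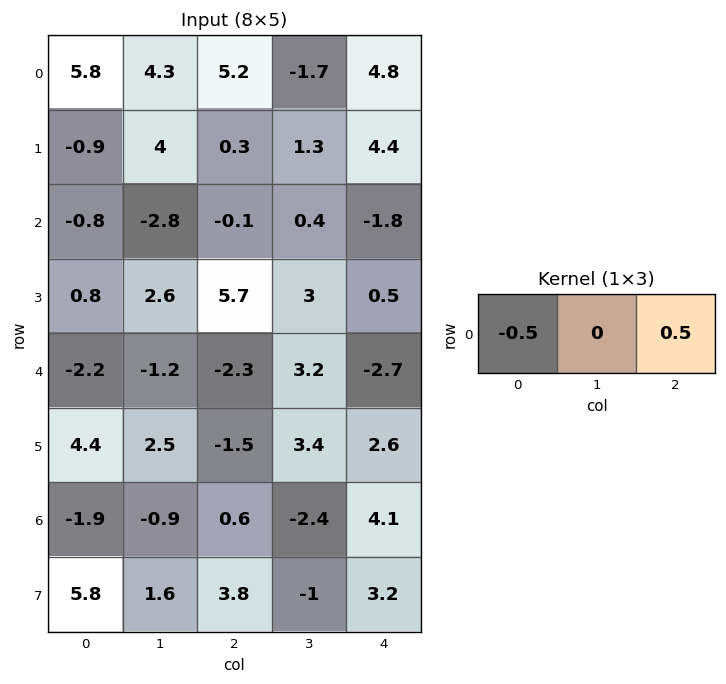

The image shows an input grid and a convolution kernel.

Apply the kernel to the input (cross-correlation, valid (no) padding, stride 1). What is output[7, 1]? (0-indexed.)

The receptive field on the input at this output position is [1.6 3.8 -1]. Elementwise product with the kernel and sum: 1.6·-0.5 + -1·0.5.

-1.3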